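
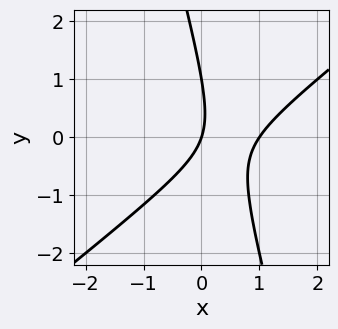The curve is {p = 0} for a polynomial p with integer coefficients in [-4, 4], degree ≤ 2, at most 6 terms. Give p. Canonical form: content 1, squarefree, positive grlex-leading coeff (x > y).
3*x^2 - 3*x*y - y^2 - 3*x + y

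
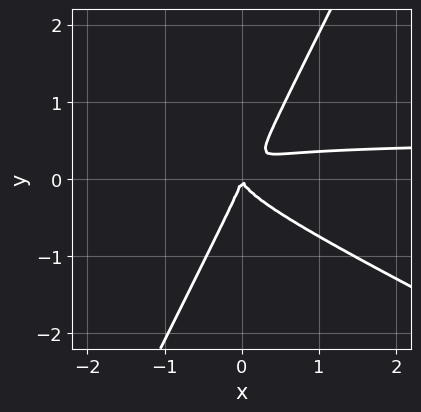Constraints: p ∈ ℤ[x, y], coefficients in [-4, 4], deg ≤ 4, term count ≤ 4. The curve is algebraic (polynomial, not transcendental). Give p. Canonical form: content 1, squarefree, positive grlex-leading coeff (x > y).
2*x^2*y + 3*x*y^2 - 2*y^3 - x^2

Degree: the shape is more complex than any degree-2 curve, so deg p = 3.
Against the integer gridlines: one x-axis crossing is at x = 0; it crosses the y-axis at the gridline y = 0.
Solving for integer coefficients yields p as stated.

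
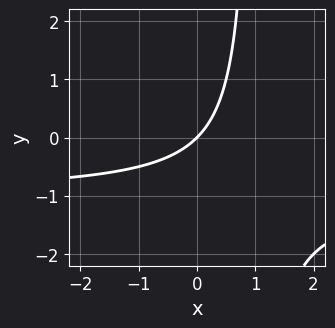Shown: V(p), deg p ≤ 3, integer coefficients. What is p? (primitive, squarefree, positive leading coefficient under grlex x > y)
x*y + x - y

First, the degree is 2 — the shape is more complex than any degree-1 curve.
Then, from the axis intercepts and sections: one x-axis crossing is at x = 0; it crosses the y-axis at the gridline y = 0.
Finally, solving for integer coefficients yields p as stated.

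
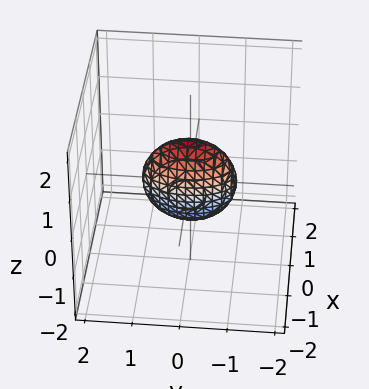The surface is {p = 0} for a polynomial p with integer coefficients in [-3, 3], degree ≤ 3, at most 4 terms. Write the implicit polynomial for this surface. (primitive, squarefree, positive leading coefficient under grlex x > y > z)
3*x^2 + y^2 + z^2 - 1

First, degree: bounded and convex; a quadric, so deg p = 2.
Next, symmetries: the z ↦ −z reflection is a symmetry, so z appears only in even powers; mirror symmetry x ↦ −x ⇒ only even powers of x; the y ↦ −y reflection is a symmetry, so y appears only in even powers.
Next, from the visible intercepts: the y-axis gridline crossings are at y ∈ {-1, 1}; among the integer gridlines, it crosses the z-axis at z ∈ {-1, 1}.
Finally, the integer polynomial consistent with all of this is the stated p.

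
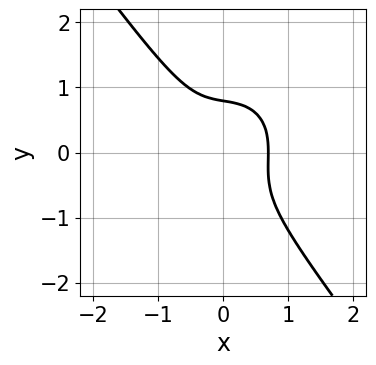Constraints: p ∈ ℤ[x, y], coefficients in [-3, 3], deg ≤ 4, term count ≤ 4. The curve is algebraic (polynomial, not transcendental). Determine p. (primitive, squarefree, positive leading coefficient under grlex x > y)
1. The degree is 3 — no degree-2 curve has this shape.
2. The integer polynomial consistent with all of this is the stated p.

3*x^3 + x*y^2 + 2*y^3 - 1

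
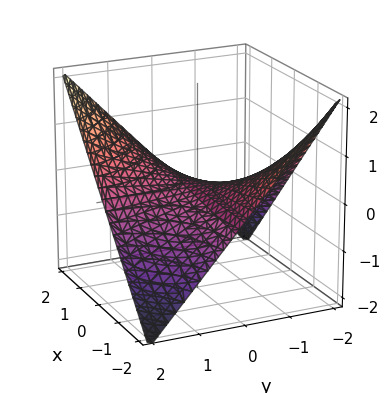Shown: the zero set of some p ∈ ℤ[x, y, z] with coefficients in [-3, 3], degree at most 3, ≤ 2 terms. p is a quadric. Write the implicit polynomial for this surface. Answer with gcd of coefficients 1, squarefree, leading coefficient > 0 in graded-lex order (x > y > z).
x*y - 2*z

(a) The degree is 2 — a saddle surface; a quadric.
(b) Observable constraints: one z-axis crossing is at z = 0; every point of the y-axis in the box is on the surface; every point of the x-axis in the box is on the surface.
(c) Putting this together gives p.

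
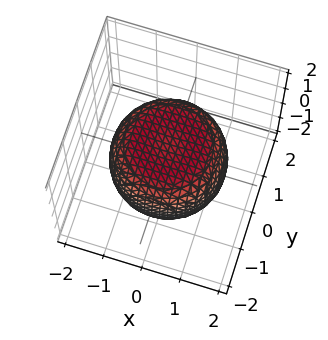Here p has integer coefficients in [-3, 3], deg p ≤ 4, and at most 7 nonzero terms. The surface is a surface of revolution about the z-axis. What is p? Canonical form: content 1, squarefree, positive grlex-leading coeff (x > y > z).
x^4 + 2*x^2*y^2 + y^4 - x^2 - y^2 + 2*z^2 - 2

1. The degree is 4 — no degree-3 surface has this shape.
2. Symmetries: rotational symmetry about the z-axis ⇒ p depends on x, y only through x² + y².
3. From the axis intercepts and sections: a circular section at z = 0 has radius between 1 and 2; the z-axis gridline crossings are at z ∈ {-1, 1}.
4. Solving for integer coefficients yields p as stated.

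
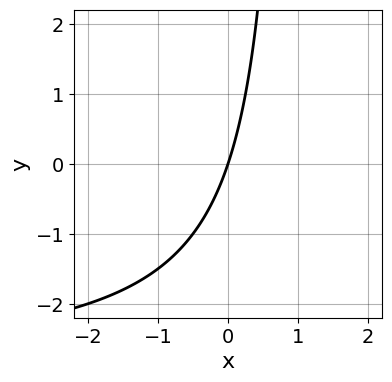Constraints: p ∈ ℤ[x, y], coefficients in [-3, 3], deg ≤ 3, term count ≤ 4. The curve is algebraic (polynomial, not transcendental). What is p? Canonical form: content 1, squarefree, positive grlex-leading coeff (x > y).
1. The degree is 2 — the shape is more complex than any degree-1 curve.
2. From the axis intercepts and sections: it crosses the x-axis at the gridline x = 0; one y-axis crossing is at y = 0.
3. Fitting integer coefficients to these (and the overall shape) gives p.

x*y + 3*x - y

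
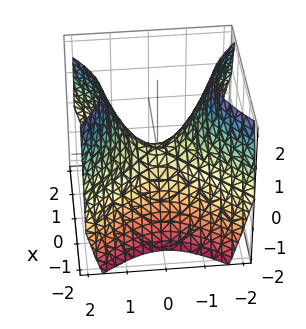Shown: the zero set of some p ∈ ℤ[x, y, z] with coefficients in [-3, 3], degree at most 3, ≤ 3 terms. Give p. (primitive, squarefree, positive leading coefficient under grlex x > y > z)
x^2 - y^2 + z

1. Degree: a hyperbolic paraboloid; a quadric, so deg p = 2.
2. Symmetries: mirror symmetry x ↦ −x ⇒ only even powers of x; mirror symmetry y ↦ −y ⇒ only even powers of y.
3. Observable constraints: it meets the y-axis at y = 0 (among the integer gridlines); one z-axis crossing is at z = 0.
4. Solving for integer coefficients yields p as stated.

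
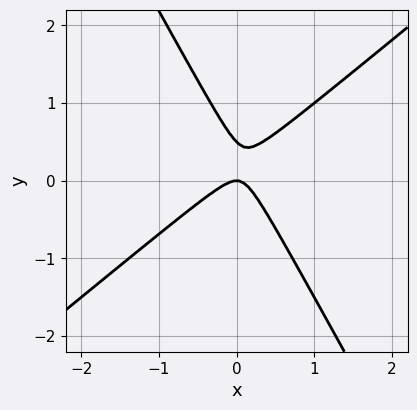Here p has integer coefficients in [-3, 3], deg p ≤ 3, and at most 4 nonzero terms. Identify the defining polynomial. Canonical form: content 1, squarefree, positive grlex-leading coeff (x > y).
(a) deg p = 2. The shape is more complex than any degree-1 curve.
(b) From the axis intercepts and sections: it crosses the x-axis at the gridline x = 0; one y-axis crossing is at y = 0.
(c) Fitting integer coefficients to these (and the overall shape) gives p.

3*x^2 - 2*x*y - 2*y^2 + y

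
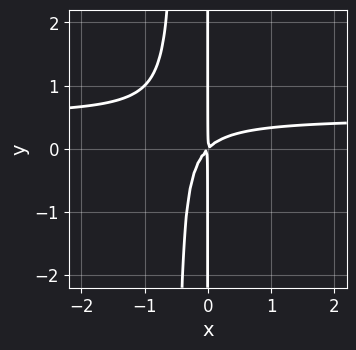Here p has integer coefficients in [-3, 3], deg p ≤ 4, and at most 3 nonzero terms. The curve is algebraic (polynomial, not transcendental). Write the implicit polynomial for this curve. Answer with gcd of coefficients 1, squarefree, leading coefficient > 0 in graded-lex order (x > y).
(a) deg p = 3. The shape is more complex than any degree-2 curve.
(b) Reading off the gridlines: the visible y-axis segment lies entirely on the curve.
(c) The integer polynomial consistent with all of this is the stated p.

2*x^2*y - x^2 + x*y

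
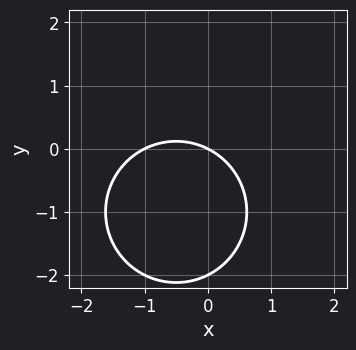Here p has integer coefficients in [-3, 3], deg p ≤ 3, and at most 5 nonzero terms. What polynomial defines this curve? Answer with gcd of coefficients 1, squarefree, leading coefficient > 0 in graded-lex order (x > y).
x^2 + y^2 + x + 2*y

Degree: a generic line meets the curve in up to 2 points, so deg p = 2.
From the visible intercepts: among the integer gridlines, it crosses the y-axis at y ∈ {-2, 0}; the x-axis gridline crossings are at x ∈ {-1, 0}.
Solving for integer coefficients yields p as stated.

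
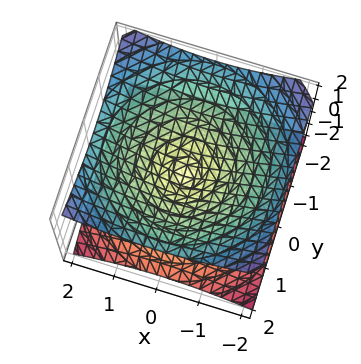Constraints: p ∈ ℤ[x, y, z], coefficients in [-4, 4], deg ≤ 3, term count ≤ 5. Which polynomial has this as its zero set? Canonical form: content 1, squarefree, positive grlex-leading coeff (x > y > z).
The degree is 2 — two nappes meeting at a single point; a quadric.
Symmetries: mirror symmetry z ↦ −z ⇒ only even powers of z; every cross-section ⟂ z is a circle, so x, y appear only via x² + y².
From the visible intercepts: it crosses the x-axis at the gridline x = 0; one y-axis crossing is at y = 0; it meets the z-axis at z = 0 (among the integer gridlines); a circular section at z = -1 has radius between 1 and 2.
These observations pin down the coefficients.

x^2 + y^2 - 2*z^2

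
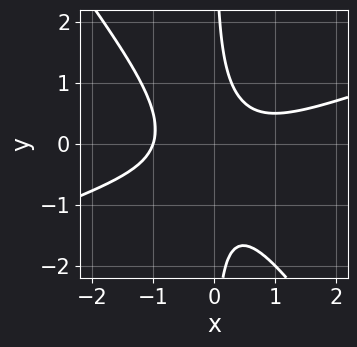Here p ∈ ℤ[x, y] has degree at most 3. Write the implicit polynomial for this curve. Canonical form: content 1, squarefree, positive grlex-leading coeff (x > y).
x^3 - 2*x^2*y - 2*x*y^2 - x*y + 1

1. The degree is 3 — no degree-2 curve has this shape.
2. Checking where it meets the axes: it crosses the x-axis at the gridline x = -1; the curve avoids every integer y-axis point in the box.
3. These observations pin down the coefficients.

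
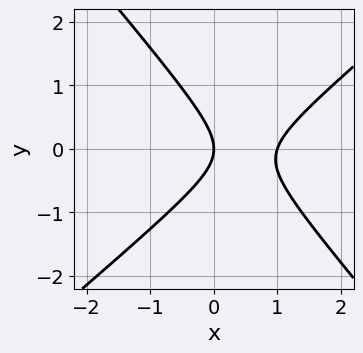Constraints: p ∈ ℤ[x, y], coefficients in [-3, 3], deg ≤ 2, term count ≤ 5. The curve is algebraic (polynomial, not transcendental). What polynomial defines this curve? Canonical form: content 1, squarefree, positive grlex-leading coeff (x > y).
3*x^2 - x*y - 3*y^2 - 3*x

1. The degree is 2 — no degree-1 curve has this shape.
2. Observable constraints: the x-axis gridline crossings are at x ∈ {0, 1}; it crosses the y-axis at the gridline y = 0.
3. Putting this together gives p.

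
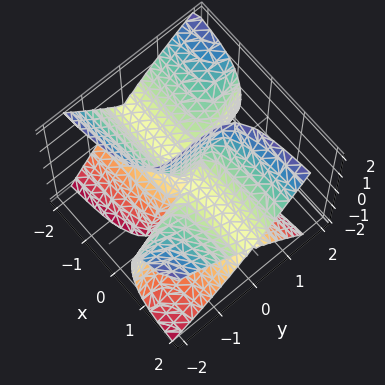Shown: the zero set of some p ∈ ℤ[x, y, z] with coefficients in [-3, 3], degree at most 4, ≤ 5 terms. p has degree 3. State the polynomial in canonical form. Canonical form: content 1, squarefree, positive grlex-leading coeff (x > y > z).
3*x*y^2 - 2*x*z^2 + y^3

1. The degree is 3 — the shape is more complex than any degree-2 surface.
2. Reading off the gridlines: every point of the x-axis in the box is on the surface; every point of the z-axis in the box is on the surface; it meets the y-axis at y = 0 (among the integer gridlines).
3. Assembling these constraints gives the stated polynomial.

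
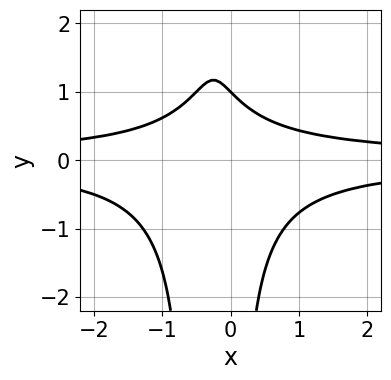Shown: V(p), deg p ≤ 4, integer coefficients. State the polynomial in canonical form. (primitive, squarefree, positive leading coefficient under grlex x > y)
2*x^2*y^2 + x*y^2 + y - 1

(a) deg p = 4. The shape is more complex than any degree-3 curve.
(b) Against the integer gridlines: no x-intercept at any integer in the box; one y-axis crossing is at y = 1.
(c) Assembling these constraints gives the stated polynomial.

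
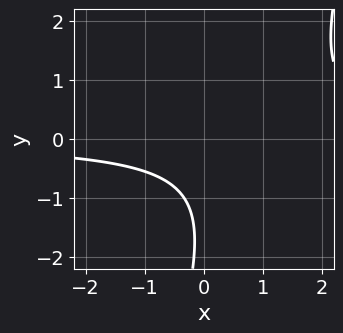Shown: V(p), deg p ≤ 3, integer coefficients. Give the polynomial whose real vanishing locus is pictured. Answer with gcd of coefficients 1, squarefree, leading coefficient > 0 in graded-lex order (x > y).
3*x*y - y^2 - 3*y - 3

(a) deg p = 2. A generic line meets the curve in up to 2 points.
(b) From the visible intercepts: no y-intercept at any integer in the box; the curve avoids every integer x-axis point in the box.
(c) Fitting integer coefficients to these (and the overall shape) gives p.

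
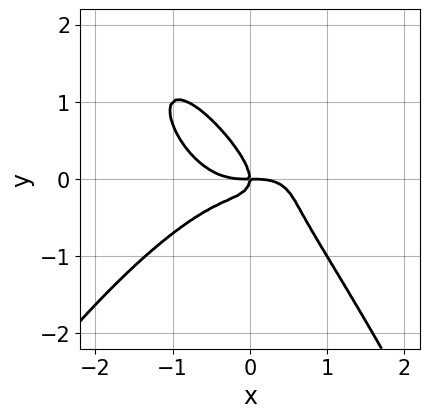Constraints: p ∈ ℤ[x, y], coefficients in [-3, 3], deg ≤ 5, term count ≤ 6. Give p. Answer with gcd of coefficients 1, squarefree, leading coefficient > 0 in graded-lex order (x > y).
The degree is 4 — the shape is more complex than any degree-3 curve.
From the visible intercepts: it meets the x-axis at x = 0 (among the integer gridlines); it crosses the y-axis at the gridline y = 0.
Fitting integer coefficients to these (and the overall shape) gives p.

x^4 + 2*x*y^2 + 2*y^3 + x*y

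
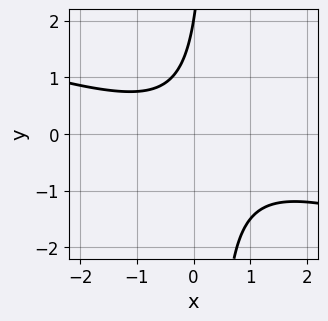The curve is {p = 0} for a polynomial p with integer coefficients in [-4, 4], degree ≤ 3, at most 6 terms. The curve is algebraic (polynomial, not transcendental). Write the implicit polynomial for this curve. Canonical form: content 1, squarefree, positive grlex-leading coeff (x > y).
(a) The degree is 2 — a generic line meets the curve in up to 2 points.
(b) From the visible intercepts: the curve avoids every integer x-axis point in the box; it crosses the y-axis at the gridline y = 2.
(c) Solving for integer coefficients yields p as stated.

x^2 + 3*x*y - y + 2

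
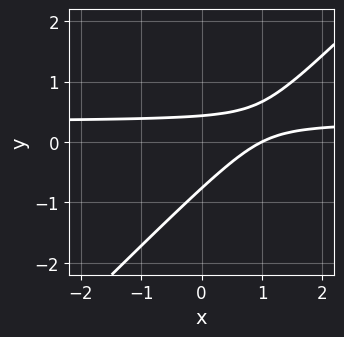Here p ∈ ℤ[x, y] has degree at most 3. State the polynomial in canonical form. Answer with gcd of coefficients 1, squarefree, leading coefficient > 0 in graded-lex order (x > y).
Degree: a generic line meets the curve in up to 2 points, so deg p = 2.
From the axis intercepts and sections: it crosses the x-axis at the gridline x = 1.
The integer polynomial consistent with all of this is the stated p.

3*x*y - 3*y^2 - x - y + 1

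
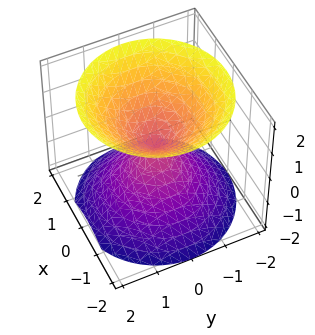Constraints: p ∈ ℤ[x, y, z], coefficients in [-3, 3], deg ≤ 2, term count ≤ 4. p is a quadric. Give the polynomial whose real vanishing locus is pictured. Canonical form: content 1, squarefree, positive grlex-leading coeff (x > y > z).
x^2 + y^2 - z^2

First, I count 2 distinct pieces.
Next, degree: a double cone through the origin; a quadric, so deg p = 2.
Then, symmetries: the surface is invariant under rotation about z: p = q(x² + y², z); mirror symmetry z ↦ −z ⇒ only even powers of z.
Then, from the visible intercepts: a circular section at z = -1 has radius exactly 1; it crosses the y-axis at the gridline y = 0.
Finally, solving for integer coefficients yields p as stated.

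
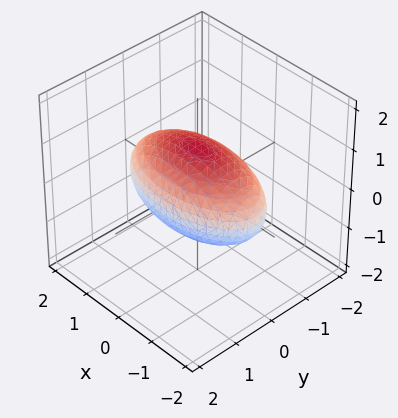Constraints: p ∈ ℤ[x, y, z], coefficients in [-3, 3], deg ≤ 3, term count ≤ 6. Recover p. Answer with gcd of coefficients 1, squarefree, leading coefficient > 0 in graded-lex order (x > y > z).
x^2 + 3*y^2 + 3*z^2 - 3

1. deg p = 2.
2. Symmetries: the x ↦ −x reflection is a symmetry, so x appears only in even powers; the z ↦ −z reflection is a symmetry, so z appears only in even powers; mirror symmetry y ↦ −y ⇒ only even powers of y.
3. From the visible intercepts: among the integer gridlines, it crosses the y-axis at y ∈ {-1, 1}; the z-axis gridline crossings are at z ∈ {-1, 1}.
4. Matching integer coefficients to the picture gives p.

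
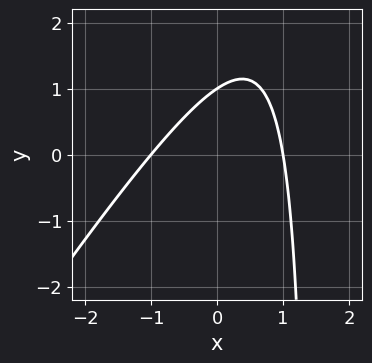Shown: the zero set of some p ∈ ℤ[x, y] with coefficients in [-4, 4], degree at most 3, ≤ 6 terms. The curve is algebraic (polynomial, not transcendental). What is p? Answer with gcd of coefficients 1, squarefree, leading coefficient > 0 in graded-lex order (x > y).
First, deg p = 2.
Next, checking where it meets the axes: the x-axis gridline crossings are at x ∈ {-1, 1}; it meets the y-axis at y = 1 (among the integer gridlines).
Finally, matching integer coefficients to the picture gives p.

3*x^2 - 2*x*y + 3*y - 3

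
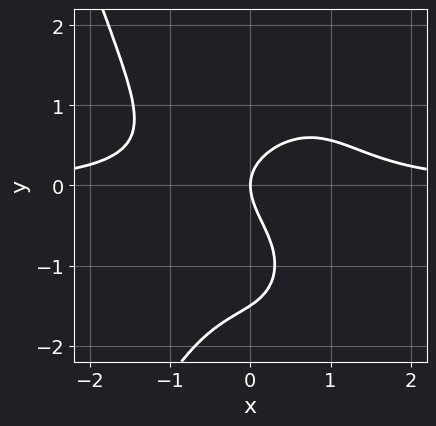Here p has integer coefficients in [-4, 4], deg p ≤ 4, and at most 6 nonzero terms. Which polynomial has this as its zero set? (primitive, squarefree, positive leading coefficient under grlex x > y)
First, degree: the shape is more complex than any degree-3 curve, so deg p = 4.
Next, from the axis intercepts and sections: it meets the y-axis at y = 0 (among the integer gridlines); it meets the x-axis at x = 0 (among the integer gridlines).
Finally, fitting integer coefficients to these (and the overall shape) gives p.

3*x^3*y + 2*y^3 + 3*y^2 - 3*x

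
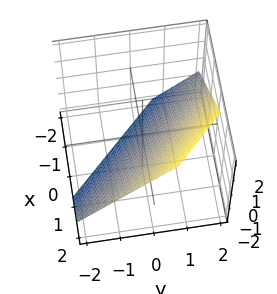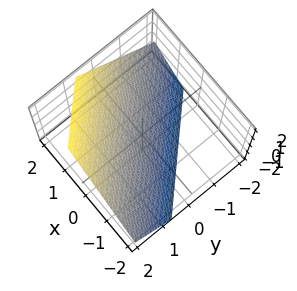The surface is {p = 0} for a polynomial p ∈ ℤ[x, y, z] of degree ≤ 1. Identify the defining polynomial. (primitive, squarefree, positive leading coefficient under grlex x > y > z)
3*x + 3*y - 3*z - 2

(a) deg p = 1.
(b) Matching integer coefficients to the picture gives p.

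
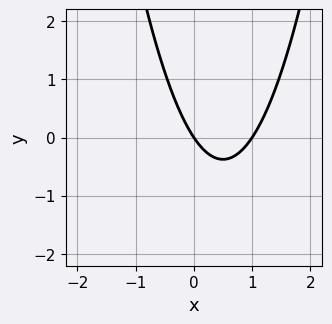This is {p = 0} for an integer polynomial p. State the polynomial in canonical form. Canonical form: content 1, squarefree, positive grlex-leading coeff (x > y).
3*x^2 - 3*x - 2*y

1. Degree: no degree-1 curve has this shape, so deg p = 2.
2. Against the integer gridlines: the x-axis gridline crossings are at x ∈ {0, 1}; it crosses the y-axis at the gridline y = 0.
3. These observations pin down the coefficients.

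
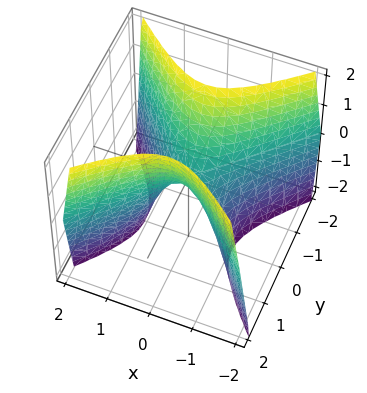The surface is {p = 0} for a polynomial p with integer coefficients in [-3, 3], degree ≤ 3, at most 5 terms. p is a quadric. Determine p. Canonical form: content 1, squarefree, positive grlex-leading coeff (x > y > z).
The degree is 2 — a hyperbolic paraboloid; a quadric.
Symmetries: mirror symmetry x ↦ −x ⇒ only even powers of x; mirror symmetry y ↦ −y ⇒ only even powers of y.
From the visible intercepts: it meets the z-axis at z = 0 (among the integer gridlines); it meets the x-axis at x = 0 (among the integer gridlines); one y-axis crossing is at y = 0.
Assembling these constraints gives the stated polynomial.

2*x^2 - 2*y^2 + z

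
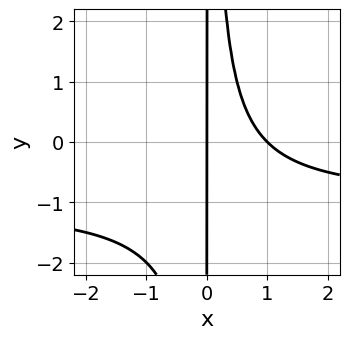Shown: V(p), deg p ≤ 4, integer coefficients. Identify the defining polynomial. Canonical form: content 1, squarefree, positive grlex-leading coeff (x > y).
x^2*y + x^2 - x

The degree is 3 — no degree-2 curve has this shape.
Observable constraints: the x-axis gridline crossings are at x ∈ {0, 1}; every point of the y-axis in the box is on the curve.
Together with the visible shape, these determine p as stated.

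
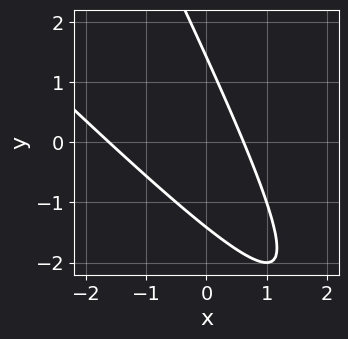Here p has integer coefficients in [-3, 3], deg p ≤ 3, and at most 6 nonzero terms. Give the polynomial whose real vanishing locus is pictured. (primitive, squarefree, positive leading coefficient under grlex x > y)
(a) deg p = 2. A generic line meets the curve in up to 2 points.
(b) The integer polynomial consistent with all of this is the stated p.

2*x^2 + 3*x*y + y^2 + 2*x - 2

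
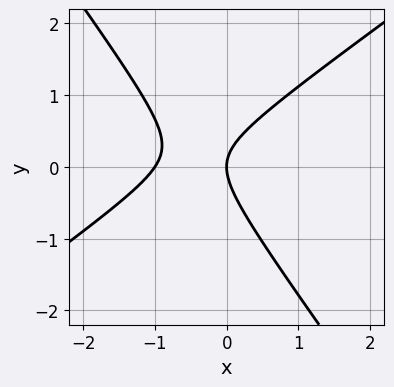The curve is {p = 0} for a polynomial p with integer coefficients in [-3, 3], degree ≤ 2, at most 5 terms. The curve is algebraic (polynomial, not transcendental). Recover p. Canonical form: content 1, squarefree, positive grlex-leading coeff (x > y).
deg p = 2. No degree-1 curve has this shape.
Against the integer gridlines: among the integer gridlines, it crosses the x-axis at x ∈ {-1, 0}; it crosses the y-axis at the gridline y = 0.
Together with the visible shape, these determine p as stated.

3*x^2 - 2*x*y - 3*y^2 + 3*x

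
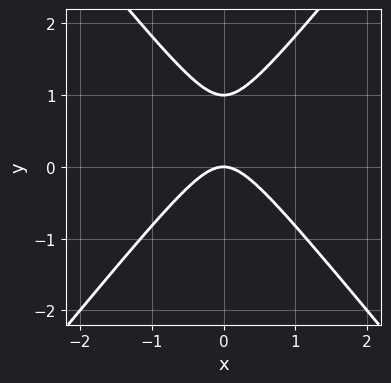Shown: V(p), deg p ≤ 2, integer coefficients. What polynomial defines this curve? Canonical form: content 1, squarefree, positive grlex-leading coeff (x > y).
(a) Degree: no degree-1 curve has this shape, so deg p = 2.
(b) Symmetries: mirror symmetry x ↦ −x ⇒ only even powers of x.
(c) Observable constraints: it crosses the x-axis at the gridline x = 0; among the integer gridlines, it crosses the y-axis at y ∈ {0, 1}.
(d) Matching integer coefficients to the picture gives p.

3*x^2 - 2*y^2 + 2*y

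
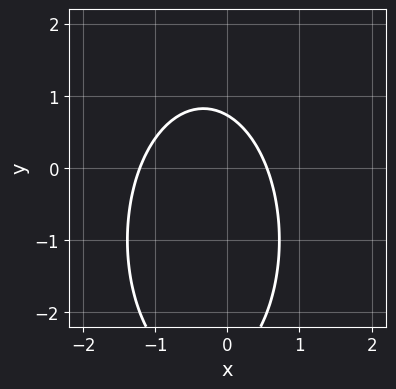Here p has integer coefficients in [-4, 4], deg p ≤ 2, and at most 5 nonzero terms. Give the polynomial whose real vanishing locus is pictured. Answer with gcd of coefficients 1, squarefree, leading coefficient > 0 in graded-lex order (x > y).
3*x^2 + y^2 + 2*x + 2*y - 2

The degree is 2 — no degree-1 curve has this shape.
The integer polynomial consistent with all of this is the stated p.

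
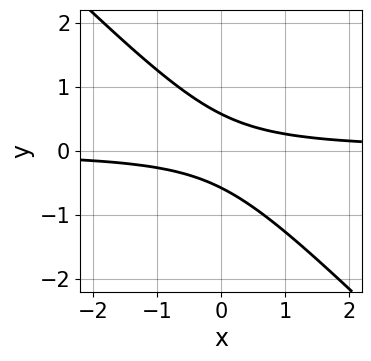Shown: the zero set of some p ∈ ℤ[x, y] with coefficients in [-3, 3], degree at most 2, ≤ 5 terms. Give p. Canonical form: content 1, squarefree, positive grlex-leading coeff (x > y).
(a) The degree is 2 — a generic line meets the curve in up to 2 points.
(b) Checking where it meets the axes: no x-intercept at any integer in the box.
(c) Together with the visible shape, these determine p as stated.

3*x*y + 3*y^2 - 1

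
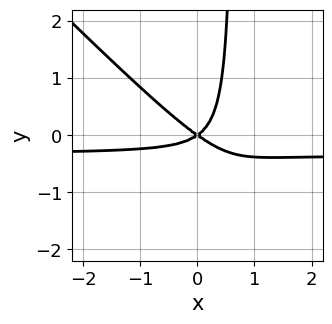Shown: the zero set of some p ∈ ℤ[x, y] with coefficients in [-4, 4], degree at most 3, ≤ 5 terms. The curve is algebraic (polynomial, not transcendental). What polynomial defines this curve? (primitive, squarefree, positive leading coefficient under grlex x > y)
3*x^2*y + 3*x*y^2 + x^2 - 2*y^2

Degree: the shape is more complex than any degree-2 curve, so deg p = 3.
From the visible intercepts: it meets the x-axis at x = 0 (among the integer gridlines); it meets the y-axis at y = 0 (among the integer gridlines).
Putting this together gives p.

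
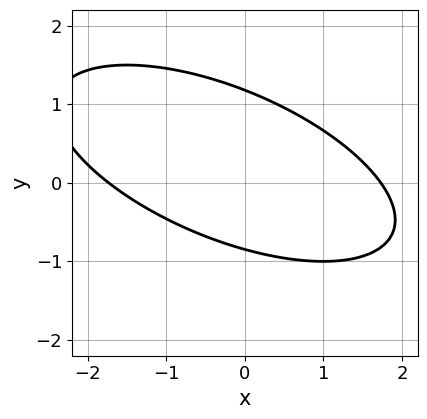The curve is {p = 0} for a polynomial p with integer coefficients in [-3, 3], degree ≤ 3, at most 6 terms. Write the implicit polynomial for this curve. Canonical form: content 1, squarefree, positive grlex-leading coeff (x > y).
The degree is 2 — no degree-1 curve has this shape.
The integer polynomial consistent with all of this is the stated p.

x^2 + 2*x*y + 3*y^2 - y - 3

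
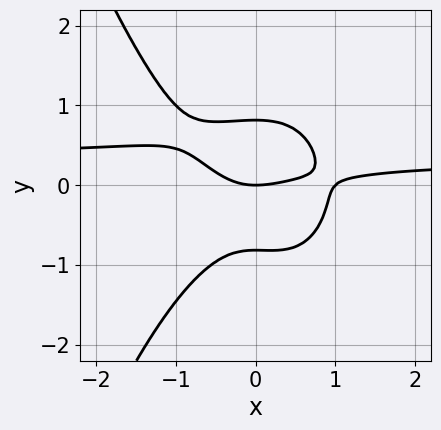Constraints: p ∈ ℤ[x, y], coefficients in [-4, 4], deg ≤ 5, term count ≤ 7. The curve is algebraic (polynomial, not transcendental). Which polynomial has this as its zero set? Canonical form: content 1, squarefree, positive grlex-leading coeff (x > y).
First, degree: no degree-3 curve has this shape, so deg p = 4.
Next, observable constraints: one y-axis crossing is at y = 0; the x-axis gridline crossings are at x ∈ {0, 1}.
Finally, these observations pin down the coefficients.

3*x^3*y - x^3 + 3*y^3 + x^2 - 2*y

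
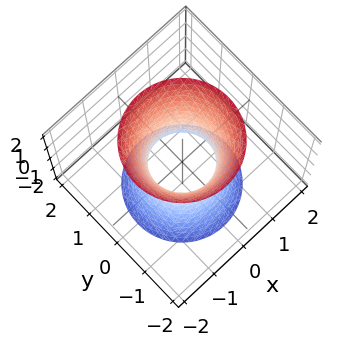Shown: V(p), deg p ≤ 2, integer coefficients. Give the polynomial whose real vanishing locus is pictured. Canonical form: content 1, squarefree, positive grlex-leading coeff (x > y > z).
First, deg p = 2. An hourglass — one-sheet hyperboloid; a quadric.
Next, symmetries: the z ↦ −z reflection is a symmetry, so z appears only in even powers; every cross-section ⟂ z is a circle, so x, y appear only via x² + y².
Next, from the visible intercepts: a circular section at z = -2 has radius between 1 and 2; the surface avoids every integer z-axis point in the box.
Finally, these observations pin down the coefficients.

3*x^2 + 3*y^2 - z^2 - 2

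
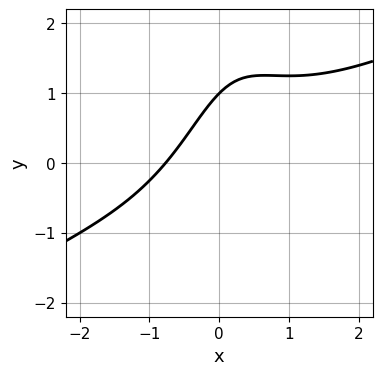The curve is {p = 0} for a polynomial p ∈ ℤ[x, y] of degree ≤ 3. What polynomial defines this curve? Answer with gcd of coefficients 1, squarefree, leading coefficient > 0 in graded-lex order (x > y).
x^3 - 2*x^2*y + 2*x - 2*y + 2

deg p = 3.
Against the integer gridlines: it meets the y-axis at y = 1 (among the integer gridlines).
Together with the visible shape, these determine p as stated.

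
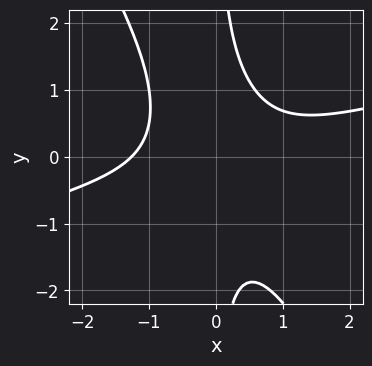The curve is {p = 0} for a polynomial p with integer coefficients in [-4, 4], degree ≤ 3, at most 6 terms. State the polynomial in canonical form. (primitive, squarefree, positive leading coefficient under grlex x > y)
x^3 - 3*x^2*y - 2*x*y^2 + 2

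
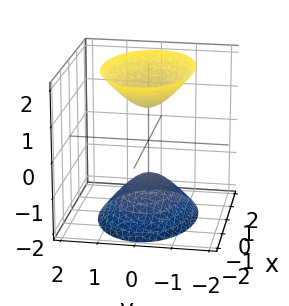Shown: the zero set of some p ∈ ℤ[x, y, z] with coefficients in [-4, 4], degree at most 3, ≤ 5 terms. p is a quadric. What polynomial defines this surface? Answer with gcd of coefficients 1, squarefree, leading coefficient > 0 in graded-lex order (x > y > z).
1. There are 2 components. They look like related sheets of one shape, so recover p as a whole.
2. Degree: two separate bowl-shaped sheets opening away from each other; a quadric, so deg p = 2.
3. Symmetries: mirror symmetry z ↦ −z ⇒ only even powers of z; mirror symmetry x ↦ −x ⇒ only even powers of x; the y ↦ −y reflection is a symmetry, so y appears only in even powers.
4. Observable constraints: the z-axis gridline crossings are at z ∈ {-1, 1}; it misses every integer gridline on the y-axis; it misses every integer gridline on the x-axis.
5. Solving for integer coefficients yields p as stated.

x^2 + 2*y^2 - z^2 + 1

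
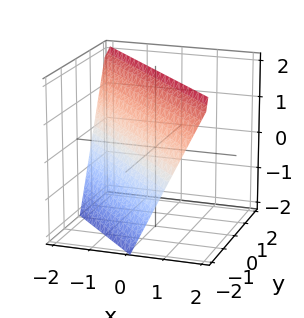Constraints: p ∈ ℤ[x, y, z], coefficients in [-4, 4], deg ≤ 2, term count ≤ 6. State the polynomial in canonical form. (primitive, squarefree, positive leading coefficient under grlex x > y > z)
2*x + 2*y - z + 2

Degree: every cross-section is a straight line — this is a plane, so deg p = 1.
Against the integer gridlines: it crosses the z-axis at the gridline z = 2; it crosses the y-axis at the gridline y = -1.
Matching integer coefficients to the picture gives p. Check: (-1, 0, 0) on the x-axis lies on the surface, and p(-1, 0, 0) = 0. ✓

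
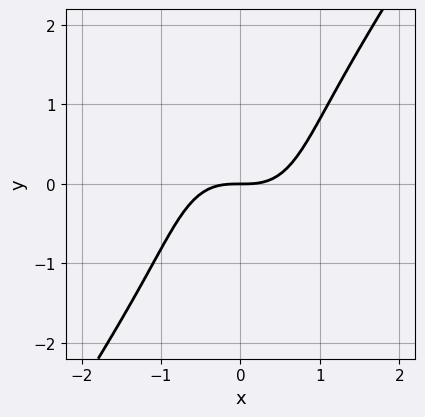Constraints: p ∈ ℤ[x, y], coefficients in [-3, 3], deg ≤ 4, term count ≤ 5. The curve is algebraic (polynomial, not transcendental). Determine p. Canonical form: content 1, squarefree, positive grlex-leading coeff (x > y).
(a) The degree is 3 — the shape is more complex than any degree-2 curve.
(b) Observable constraints: one y-axis crossing is at y = 0; it crosses the x-axis at the gridline x = 0.
(c) Solving for integer coefficients yields p as stated.

3*x^3 - y^3 - 3*y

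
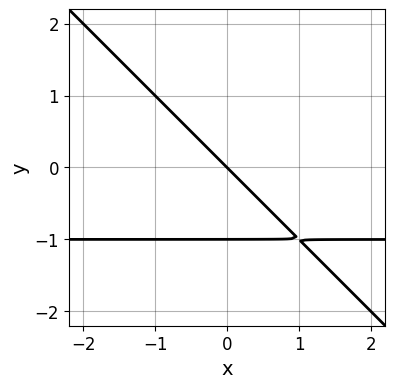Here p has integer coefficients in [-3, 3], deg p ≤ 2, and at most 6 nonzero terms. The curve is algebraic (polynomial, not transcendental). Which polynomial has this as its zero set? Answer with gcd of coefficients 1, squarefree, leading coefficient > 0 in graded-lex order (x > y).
x*y + y^2 + x + y

deg p = 2. The shape is more complex than any degree-1 curve.
Against the integer gridlines: it crosses the x-axis at the gridline x = 0; among the integer gridlines, it crosses the y-axis at y ∈ {-1, 0}.
Putting this together gives p.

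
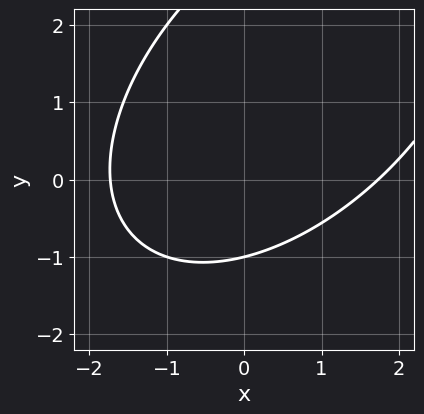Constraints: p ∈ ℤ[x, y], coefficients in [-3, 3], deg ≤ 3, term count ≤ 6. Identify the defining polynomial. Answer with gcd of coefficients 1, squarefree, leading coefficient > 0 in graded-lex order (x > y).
x^2 - x*y + y^2 - 2*y - 3

First, the degree is 2 — no degree-1 curve has this shape.
Then, checking where it meets the axes: one y-axis crossing is at y = -1.
Finally, assembling these constraints gives the stated polynomial.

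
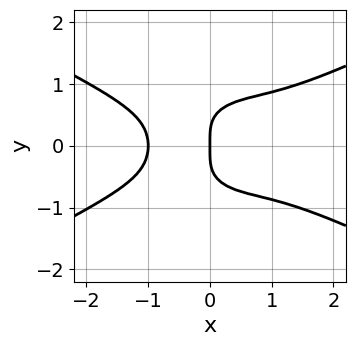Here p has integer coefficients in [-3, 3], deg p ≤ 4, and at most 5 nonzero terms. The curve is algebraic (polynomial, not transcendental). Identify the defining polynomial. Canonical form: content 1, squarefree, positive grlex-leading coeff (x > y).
x^4 - 3*x^2*y^2 - 3*y^4 + x^2 + 2*x

1. deg p = 4.
2. Symmetries: the y ↦ −y reflection is a symmetry, so y appears only in even powers.
3. Reading off the gridlines: the x-axis gridline crossings are at x ∈ {-1, 0}; it crosses the y-axis at the gridline y = 0.
4. The integer polynomial consistent with all of this is the stated p.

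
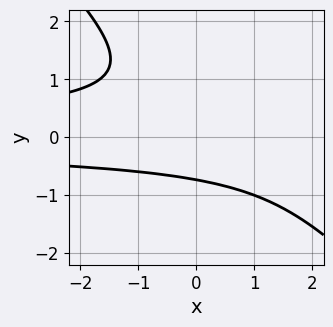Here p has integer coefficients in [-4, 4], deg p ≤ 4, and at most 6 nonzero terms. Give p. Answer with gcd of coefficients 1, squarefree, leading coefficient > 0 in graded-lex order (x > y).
First, degree: a generic line meets the curve in up to 3 points, so deg p = 3.
Next, from the visible intercepts: no x-intercept at any integer in the box.
Finally, together with the visible shape, these determine p as stated.

3*x*y^2 + 3*y^3 - 2*y^2 + y + 3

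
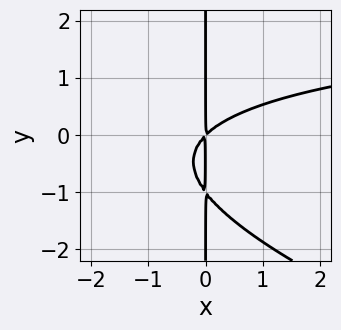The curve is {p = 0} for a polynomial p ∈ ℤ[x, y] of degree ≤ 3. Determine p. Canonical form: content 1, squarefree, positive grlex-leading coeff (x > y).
x^2*y + 3*x*y^2 - 3*x^2 + 3*x*y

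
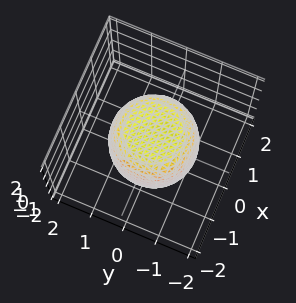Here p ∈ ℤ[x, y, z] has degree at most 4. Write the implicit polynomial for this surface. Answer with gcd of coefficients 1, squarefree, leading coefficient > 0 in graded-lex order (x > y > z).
(a) The degree is 4 — a generic line meets the surface in up to 4 points.
(b) By symmetry, the z-axis is an axis of rotation, so x and y enter only as x² + y².
(c) From the axis intercepts and sections: a circular section at z = 1 has radius exactly 1.
(d) Assembling these constraints gives the stated polynomial.

2*x^4 + 4*x^2*y^2 + 2*y^4 - x^2 - y^2 + 2*z^2 - 3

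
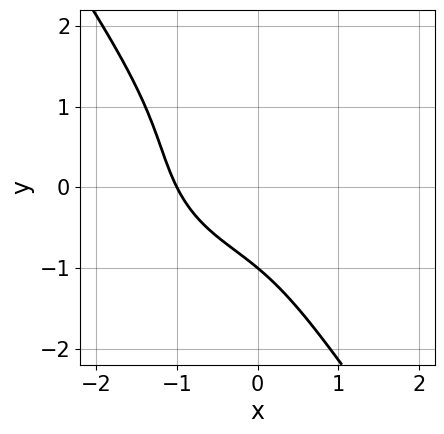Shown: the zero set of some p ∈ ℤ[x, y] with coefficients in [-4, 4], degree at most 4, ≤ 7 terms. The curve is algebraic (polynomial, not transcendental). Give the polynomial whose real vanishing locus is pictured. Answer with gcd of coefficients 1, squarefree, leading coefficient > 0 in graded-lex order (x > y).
1. The degree is 3 — a generic line meets the curve in up to 3 points.
2. Against the integer gridlines: it meets the x-axis at x = -1 (among the integer gridlines); one y-axis crossing is at y = -1.
3. Putting this together gives p.

2*x^3 + 2*x*y^2 + 2*y^3 - 3*x*y + 2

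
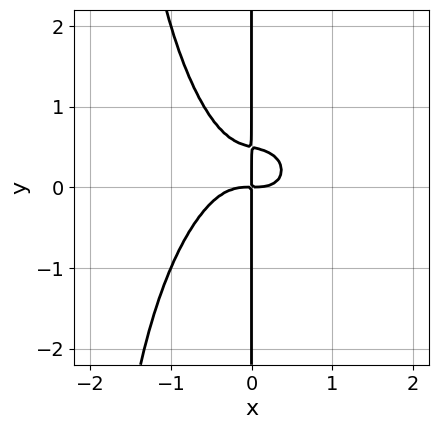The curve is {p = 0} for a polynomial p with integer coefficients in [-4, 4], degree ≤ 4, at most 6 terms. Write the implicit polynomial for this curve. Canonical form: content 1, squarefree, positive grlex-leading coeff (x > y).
2*x^4 + x^2*y^2 + 2*x*y^2 - x*y

deg p = 4.
From the axis intercepts and sections: the visible y-axis segment lies entirely on the curve.
Matching integer coefficients to the picture gives p.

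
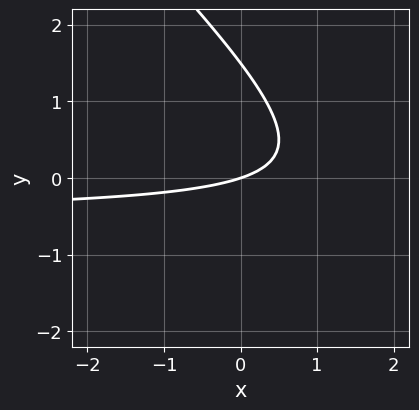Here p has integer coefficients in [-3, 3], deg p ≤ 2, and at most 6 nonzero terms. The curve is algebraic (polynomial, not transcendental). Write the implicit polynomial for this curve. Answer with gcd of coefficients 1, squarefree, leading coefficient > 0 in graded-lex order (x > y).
2*x*y + 2*y^2 + x - 3*y

First, deg p = 2. No degree-1 curve has this shape.
Then, from the axis intercepts and sections: one y-axis crossing is at y = 0; it meets the x-axis at x = 0 (among the integer gridlines).
Finally, solving for integer coefficients yields p as stated.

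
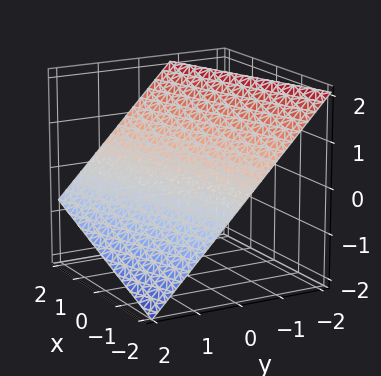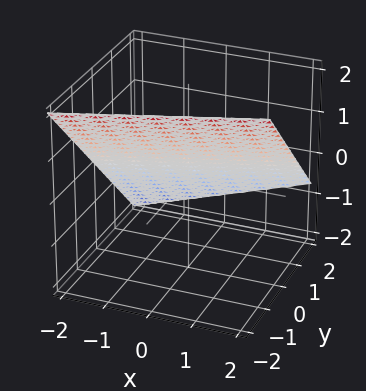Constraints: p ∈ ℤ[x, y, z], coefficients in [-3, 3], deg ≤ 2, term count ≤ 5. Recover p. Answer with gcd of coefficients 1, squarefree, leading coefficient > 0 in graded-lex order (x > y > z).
x - 3*y - 3*z + 2

1. The degree is 1 — every cross-section is a straight line — this is a plane.
2. Reading off the gridlines: it meets the x-axis at x = -2 (among the integer gridlines).
3. The integer polynomial consistent with all of this is the stated p.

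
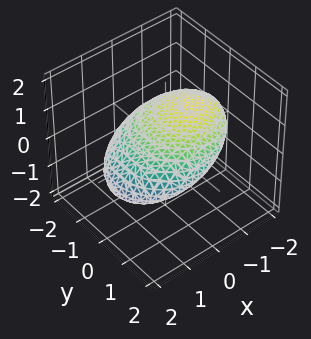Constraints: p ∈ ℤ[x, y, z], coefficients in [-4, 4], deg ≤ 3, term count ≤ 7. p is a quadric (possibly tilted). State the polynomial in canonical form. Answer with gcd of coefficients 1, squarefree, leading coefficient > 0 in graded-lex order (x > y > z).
(a) Degree: a generic line meets the surface in up to 2 points, so deg p = 2.
(b) Putting this together gives p.

x^2 + 2*x*z + y^2 + 3*z^2 - 2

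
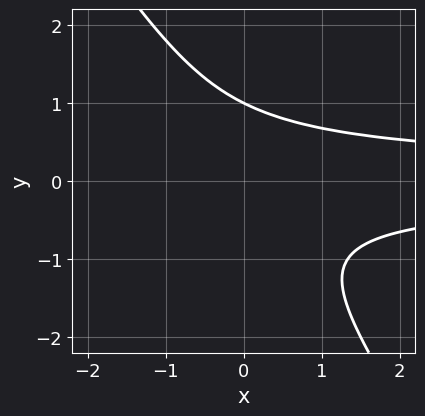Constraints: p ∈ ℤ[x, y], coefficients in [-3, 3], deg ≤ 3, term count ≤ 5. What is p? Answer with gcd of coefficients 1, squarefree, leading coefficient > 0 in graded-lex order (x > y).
3*x*y^2 + 2*y^3 - 2

(a) deg p = 3. No degree-2 curve has this shape.
(b) Against the integer gridlines: one y-axis crossing is at y = 1; it misses every integer gridline on the x-axis.
(c) The integer polynomial consistent with all of this is the stated p.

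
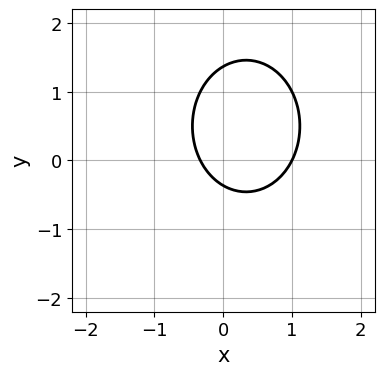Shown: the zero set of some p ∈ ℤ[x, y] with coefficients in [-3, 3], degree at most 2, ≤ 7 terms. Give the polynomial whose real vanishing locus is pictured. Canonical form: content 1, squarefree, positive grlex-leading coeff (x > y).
First, the degree is 2 — the shape is more complex than any degree-1 curve.
Then, from the visible intercepts: it meets the x-axis at x = 1 (among the integer gridlines).
Finally, assembling these constraints gives the stated polynomial.

3*x^2 + 2*y^2 - 2*x - 2*y - 1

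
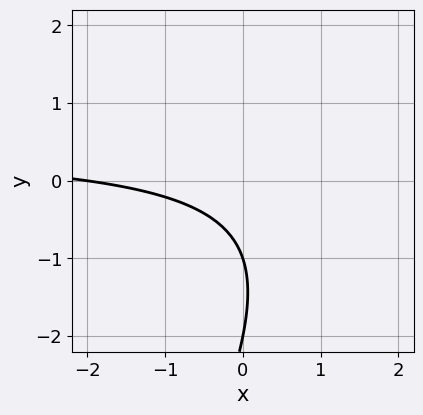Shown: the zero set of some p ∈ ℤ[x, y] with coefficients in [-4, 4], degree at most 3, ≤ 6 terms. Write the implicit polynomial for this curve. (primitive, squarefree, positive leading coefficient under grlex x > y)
2*x*y - y^2 - x - 3*y - 2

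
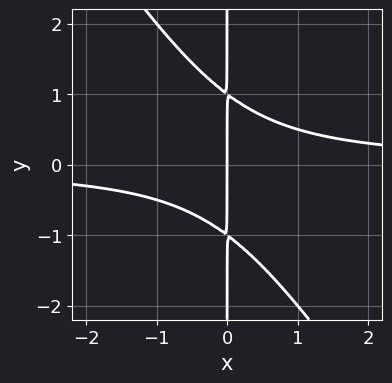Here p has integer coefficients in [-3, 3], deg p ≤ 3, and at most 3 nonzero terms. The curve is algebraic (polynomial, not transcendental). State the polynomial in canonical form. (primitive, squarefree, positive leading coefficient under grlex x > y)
1. The degree is 3 — no degree-2 curve has this shape.
2. Observable constraints: it meets the x-axis at x = 0 (among the integer gridlines); the visible y-axis segment lies entirely on the curve.
3. Assembling these constraints gives the stated polynomial.

3*x^2*y + 2*x*y^2 - 2*x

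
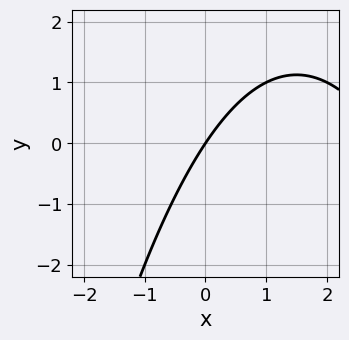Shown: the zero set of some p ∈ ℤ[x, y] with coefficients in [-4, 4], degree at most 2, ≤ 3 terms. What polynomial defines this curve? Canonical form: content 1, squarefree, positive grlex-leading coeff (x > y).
x^2 - 3*x + 2*y

First, deg p = 2. The shape is more complex than any degree-1 curve.
Then, checking where it meets the axes: it crosses the x-axis at the gridline x = 0; one y-axis crossing is at y = 0.
Finally, these observations pin down the coefficients.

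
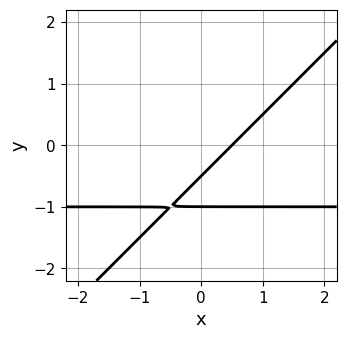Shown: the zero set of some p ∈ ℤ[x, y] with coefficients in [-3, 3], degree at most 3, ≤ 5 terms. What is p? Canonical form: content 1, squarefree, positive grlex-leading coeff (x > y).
2*x*y - 2*y^2 + 2*x - 3*y - 1

First, the degree is 2 — a generic line meets the curve in up to 2 points.
Then, checking where it meets the axes: it crosses the y-axis at the gridline y = -1.
Finally, putting this together gives p.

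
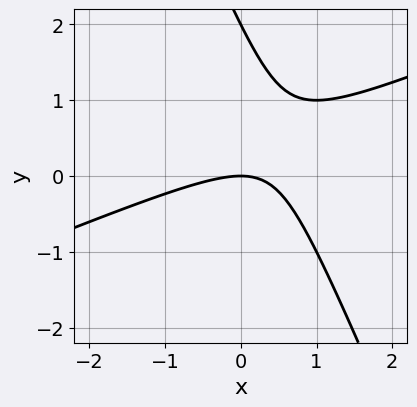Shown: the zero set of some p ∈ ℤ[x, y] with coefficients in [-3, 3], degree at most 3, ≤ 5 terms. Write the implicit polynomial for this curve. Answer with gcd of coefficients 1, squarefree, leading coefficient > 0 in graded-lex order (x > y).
1. Degree: no degree-1 curve has this shape, so deg p = 2.
2. Observable constraints: the y-axis gridline crossings are at y ∈ {0, 2}; one x-axis crossing is at x = 0.
3. These observations pin down the coefficients.

x^2 - 2*x*y - y^2 + 2*y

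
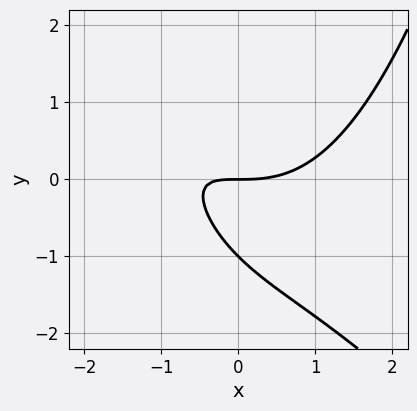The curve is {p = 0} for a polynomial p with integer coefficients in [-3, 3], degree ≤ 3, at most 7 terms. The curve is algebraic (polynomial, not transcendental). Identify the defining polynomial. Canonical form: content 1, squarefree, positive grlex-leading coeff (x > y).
(a) deg p = 3. No degree-2 curve has this shape.
(b) Reading off the gridlines: among the integer gridlines, it crosses the y-axis at y ∈ {-1, 0}; it crosses the x-axis at the gridline x = 0.
(c) Together with the visible shape, these determine p as stated.

x^3 + x^2*y - 2*x*y - 2*y^2 - 2*y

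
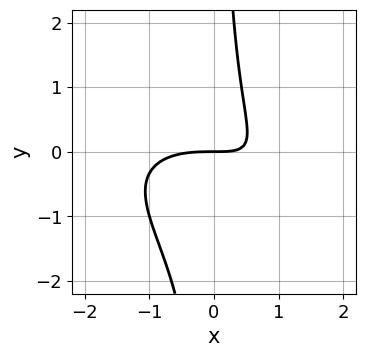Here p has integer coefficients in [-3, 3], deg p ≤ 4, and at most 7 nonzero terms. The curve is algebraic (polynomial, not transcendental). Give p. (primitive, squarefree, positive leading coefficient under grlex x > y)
x^3 + 2*x^2*y + 3*x*y^2 + 3*x*y - 3*y

Degree: a generic line meets the curve in up to 3 points, so deg p = 3.
Observable constraints: it crosses the y-axis at the gridline y = 0; it crosses the x-axis at the gridline x = 0.
Putting this together gives p.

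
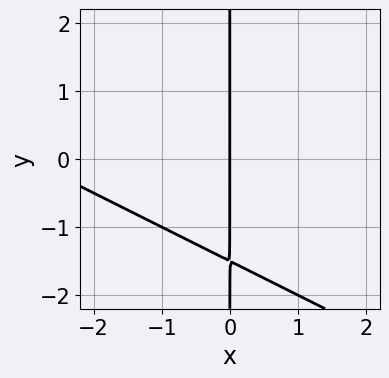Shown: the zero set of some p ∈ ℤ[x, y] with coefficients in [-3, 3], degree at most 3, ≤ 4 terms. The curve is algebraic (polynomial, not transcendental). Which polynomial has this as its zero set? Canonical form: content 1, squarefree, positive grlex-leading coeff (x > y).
x^2 + 2*x*y + 3*x

First, the degree is 2 — no degree-1 curve has this shape.
Then, against the integer gridlines: every point of the y-axis in the box is on the curve; one x-axis crossing is at x = 0.
Finally, assembling these constraints gives the stated polynomial.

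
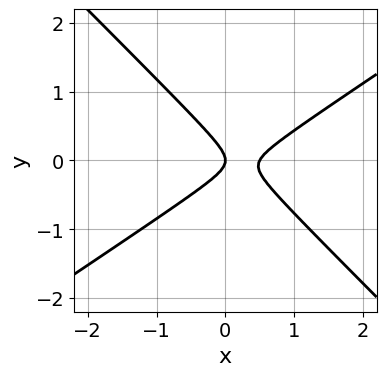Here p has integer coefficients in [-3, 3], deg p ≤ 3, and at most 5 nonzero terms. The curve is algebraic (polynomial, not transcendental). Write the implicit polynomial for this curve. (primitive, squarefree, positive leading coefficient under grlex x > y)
2*x^2 - x*y - 3*y^2 - x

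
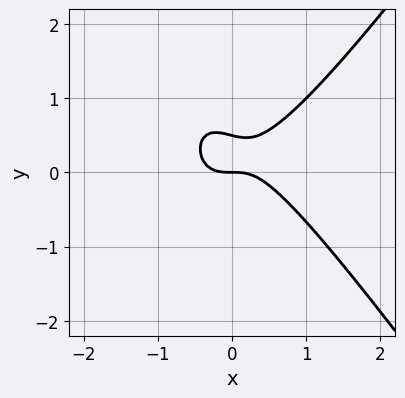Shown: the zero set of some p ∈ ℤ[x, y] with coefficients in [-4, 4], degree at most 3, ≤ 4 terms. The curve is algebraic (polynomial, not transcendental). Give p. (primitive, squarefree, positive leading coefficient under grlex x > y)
(a) Degree: a generic line meets the curve in up to 3 points, so deg p = 3.
(b) From the axis intercepts and sections: it crosses the x-axis at the gridline x = 0; one y-axis crossing is at y = 0.
(c) The integer polynomial consistent with all of this is the stated p.

2*x^3 - x*y^2 - 2*y^2 + y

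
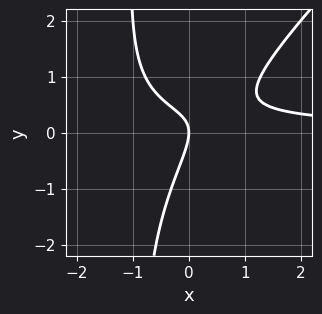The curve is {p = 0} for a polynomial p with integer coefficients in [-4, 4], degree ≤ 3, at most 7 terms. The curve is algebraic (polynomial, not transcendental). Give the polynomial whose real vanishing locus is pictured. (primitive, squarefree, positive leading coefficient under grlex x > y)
(a) deg p = 3. No degree-2 curve has this shape.
(b) Observable constraints: it meets the y-axis at y = 0 (among the integer gridlines); it crosses the x-axis at the gridline x = 0.
(c) These observations pin down the coefficients.

2*x^2*y - 2*x*y^2 + 3*x*y - 2*y^2 - 2*x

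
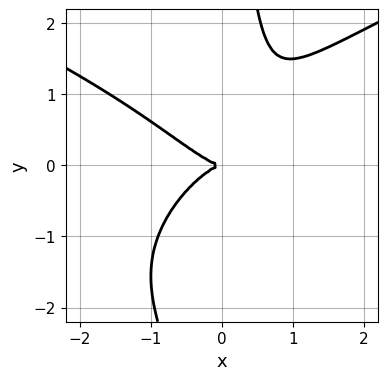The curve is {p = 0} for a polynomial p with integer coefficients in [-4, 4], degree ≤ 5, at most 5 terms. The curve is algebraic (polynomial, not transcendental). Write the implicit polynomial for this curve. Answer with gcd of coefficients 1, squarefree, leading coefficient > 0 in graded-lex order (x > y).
2*x*y^3 - 3*x^3 - x^2*y + 2*x*y^2 - 3*y^2

deg p = 4. The shape is more complex than any degree-3 curve.
From the visible intercepts: it crosses the x-axis at the gridline x = 0; it crosses the y-axis at the gridline y = 0.
Solving for integer coefficients yields p as stated.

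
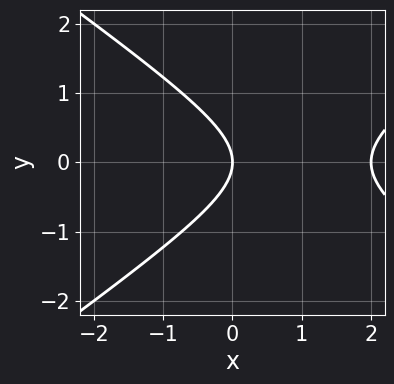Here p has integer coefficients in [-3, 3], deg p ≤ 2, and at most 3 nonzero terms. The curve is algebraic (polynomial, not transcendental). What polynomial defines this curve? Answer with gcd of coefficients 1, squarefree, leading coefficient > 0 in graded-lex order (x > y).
1. deg p = 2. A generic line meets the curve in up to 2 points.
2. Symmetries: it's symmetric under y → −y, forcing even powers of y.
3. Checking where it meets the axes: it crosses the y-axis at the gridline y = 0; the x-axis gridline crossings are at x ∈ {0, 2}.
4. Assembling these constraints gives the stated polynomial.

x^2 - 2*y^2 - 2*x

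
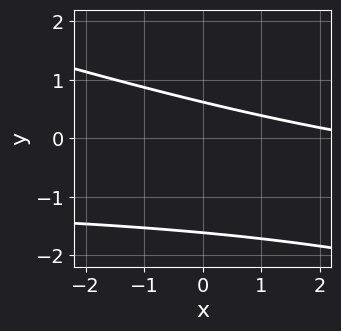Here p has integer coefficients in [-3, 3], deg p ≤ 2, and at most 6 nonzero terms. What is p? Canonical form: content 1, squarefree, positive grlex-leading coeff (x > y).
x*y + 3*y^2 + x + 3*y - 3

(a) deg p = 2.
(b) Checking where it meets the axes: it misses every integer gridline on the x-axis.
(c) Solving for integer coefficients yields p as stated.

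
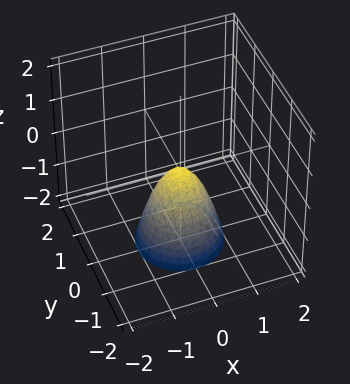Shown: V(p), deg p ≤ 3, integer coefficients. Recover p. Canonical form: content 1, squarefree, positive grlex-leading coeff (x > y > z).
2*x^2 + 2*y^2 + z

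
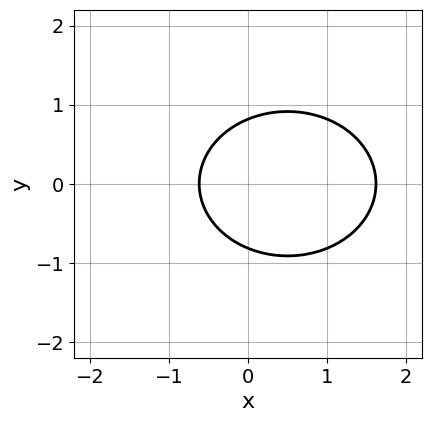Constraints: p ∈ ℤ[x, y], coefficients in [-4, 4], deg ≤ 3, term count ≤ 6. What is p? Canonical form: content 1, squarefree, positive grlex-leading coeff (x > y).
(a) Degree: the shape is more complex than any degree-1 curve, so deg p = 2.
(b) Symmetries: it's symmetric under y → −y, forcing even powers of y.
(c) Together with the visible shape, these determine p as stated.

2*x^2 + 3*y^2 - 2*x - 2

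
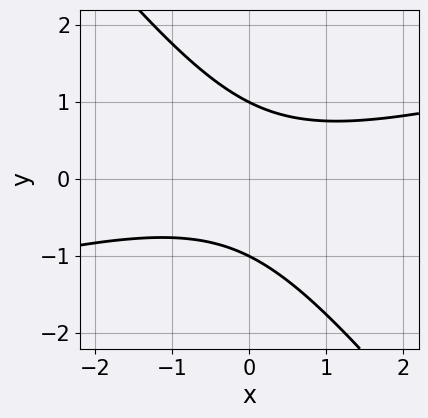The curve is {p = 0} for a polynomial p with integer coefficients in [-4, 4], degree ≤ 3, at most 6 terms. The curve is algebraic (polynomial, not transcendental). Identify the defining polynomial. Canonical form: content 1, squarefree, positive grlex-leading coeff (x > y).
x^2 - 3*x*y - 3*y^2 + 3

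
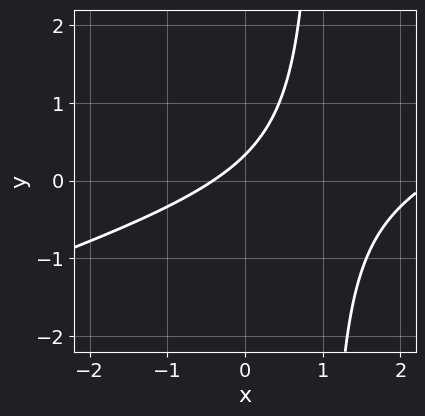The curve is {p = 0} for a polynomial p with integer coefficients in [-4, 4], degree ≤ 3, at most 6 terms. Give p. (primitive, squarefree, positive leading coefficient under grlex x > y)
x^2 - 3*x*y - 2*x + 3*y - 1

(a) Degree: the shape is more complex than any degree-1 curve, so deg p = 2.
(b) Matching integer coefficients to the picture gives p.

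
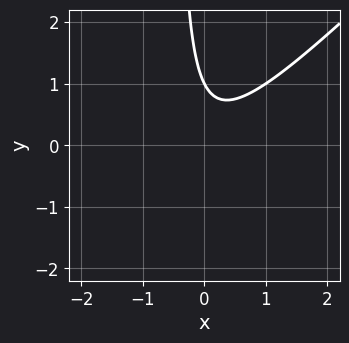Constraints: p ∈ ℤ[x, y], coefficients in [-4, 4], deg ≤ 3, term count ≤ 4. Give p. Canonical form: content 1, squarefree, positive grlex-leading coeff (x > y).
2*x^2 - 2*x*y - y + 1

1. Degree: a generic line meets the curve in up to 2 points, so deg p = 2.
2. Against the integer gridlines: it crosses the y-axis at the gridline y = 1; no x-intercept at any integer in the box.
3. Together with the visible shape, these determine p as stated.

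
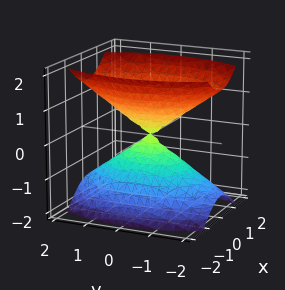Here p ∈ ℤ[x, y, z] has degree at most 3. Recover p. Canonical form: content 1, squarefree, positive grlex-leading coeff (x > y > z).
3*x^2 + y^2 - 2*z^2

The picture has 2 separate pieces. Treating them together as one polynomial.
The degree is 2 — two nappes meeting at a single point; a quadric.
Symmetries: mirror symmetry x ↦ −x ⇒ only even powers of x; the z ↦ −z reflection is a symmetry, so z appears only in even powers; mirror symmetry y ↦ −y ⇒ only even powers of y.
Observable constraints: it crosses the y-axis at the gridline y = 0; one z-axis crossing is at z = 0.
Putting this together gives p.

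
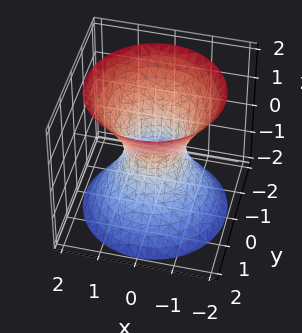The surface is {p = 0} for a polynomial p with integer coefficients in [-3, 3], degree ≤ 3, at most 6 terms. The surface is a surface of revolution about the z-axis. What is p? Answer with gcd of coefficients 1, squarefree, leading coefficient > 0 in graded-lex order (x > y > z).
1. The degree is 2 — the shape is more complex than any degree-1 surface.
2. Symmetry: the surface is invariant under rotation about z: p = q(x² + y², z).
3. Checking where it meets the axes: a circular section at z = 0 has radius between 0 and 1; it misses every integer gridline on the z-axis.
4. The integer polynomial consistent with all of this is the stated p.

3*x^2 + 3*y^2 - 2*z^2 - 2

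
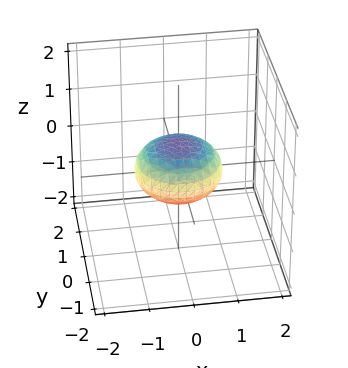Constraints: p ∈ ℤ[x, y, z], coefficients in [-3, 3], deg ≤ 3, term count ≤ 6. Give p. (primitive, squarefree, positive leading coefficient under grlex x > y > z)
1. The degree is 2 — the shape is more complex than any degree-1 surface.
2. Symmetries: every cross-section ⟂ z is a circle, so x, y appear only via x² + y².
3. Observable constraints: a circular section at z = 0 has radius exactly 1; among the integer gridlines, it crosses the y-axis at y ∈ {-1, 1}.
4. Assembling these constraints gives the stated polynomial.

x^2 + y^2 + 2*z^2 - 1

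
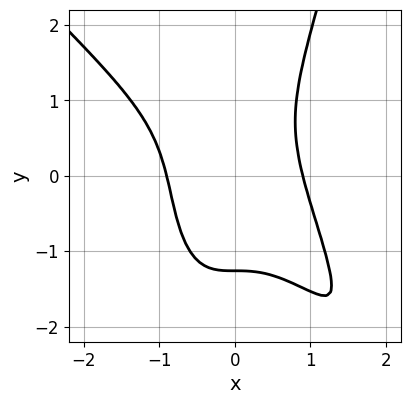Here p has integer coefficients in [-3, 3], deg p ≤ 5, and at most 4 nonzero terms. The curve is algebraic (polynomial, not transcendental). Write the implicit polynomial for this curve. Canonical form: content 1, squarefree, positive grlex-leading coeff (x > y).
3*x^4 + 3*x^3*y - y^3 - 2

1. The degree is 4 — no degree-3 curve has this shape.
2. Matching integer coefficients to the picture gives p.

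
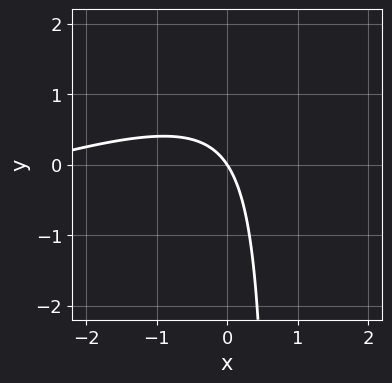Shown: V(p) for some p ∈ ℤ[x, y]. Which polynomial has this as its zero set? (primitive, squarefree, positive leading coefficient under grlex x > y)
deg p = 2.
Reading off the gridlines: one x-axis crossing is at x = 0; it crosses the y-axis at the gridline y = 0.
Assembling these constraints gives the stated polynomial.

x^2 - 3*x*y + 3*x + 2*y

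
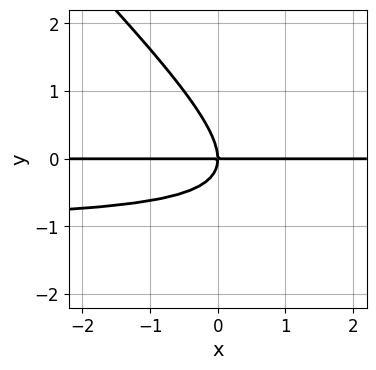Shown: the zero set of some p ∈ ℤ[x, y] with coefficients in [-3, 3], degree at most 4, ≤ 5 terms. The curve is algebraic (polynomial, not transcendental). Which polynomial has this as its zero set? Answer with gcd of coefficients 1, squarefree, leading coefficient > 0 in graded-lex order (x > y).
deg p = 3.
Reading off the gridlines: every point of the x-axis in the box is on the curve; it crosses the y-axis at the gridline y = 0.
Together with the visible shape, these determine p as stated.

x*y^2 + y^3 + x*y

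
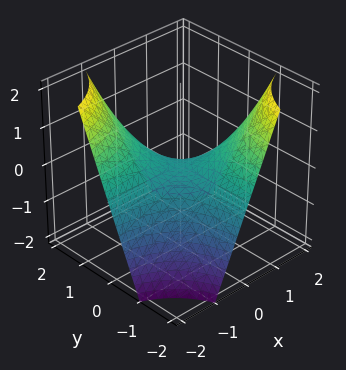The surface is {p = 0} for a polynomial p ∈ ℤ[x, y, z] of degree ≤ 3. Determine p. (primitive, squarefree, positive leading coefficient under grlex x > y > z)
(a) Degree: a saddle surface; a quadric, so deg p = 2.
(b) Against the integer gridlines: every point of the y-axis in the box is on the surface; the visible x-axis segment lies entirely on the surface.
(c) Matching integer coefficients to the picture gives p.

x*y + z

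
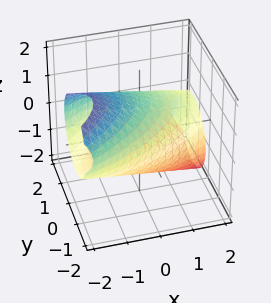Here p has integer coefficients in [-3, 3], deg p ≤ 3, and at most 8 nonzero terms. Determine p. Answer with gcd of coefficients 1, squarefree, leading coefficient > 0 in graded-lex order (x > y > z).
x^2 - 2*x*y + 2*x*z + 2*y^2 + 2*z^2 - 3

(a) deg p = 2. The shape is more complex than any degree-1 surface.
(b) Solving for integer coefficients yields p as stated.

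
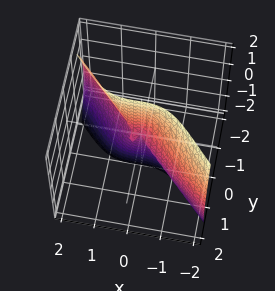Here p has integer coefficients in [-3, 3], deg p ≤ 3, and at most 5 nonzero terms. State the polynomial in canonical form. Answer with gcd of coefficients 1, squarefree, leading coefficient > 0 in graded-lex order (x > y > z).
(a) deg p = 3. A generic line meets the surface in up to 3 points.
(b) From the axis intercepts and sections: it crosses the y-axis at the gridline y = 0; the visible z-axis segment lies entirely on the surface.
(c) These observations pin down the coefficients.

3*x^3 - 2*x*y^2 + 2*y^3 + 3*y*z^2 - x^2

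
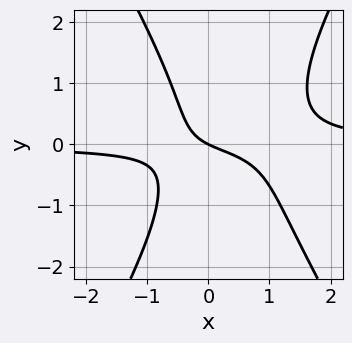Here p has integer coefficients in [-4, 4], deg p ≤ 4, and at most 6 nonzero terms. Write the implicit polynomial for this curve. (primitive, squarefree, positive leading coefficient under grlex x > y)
3*x^2*y - y^3 - 2*x*y - x - 2*y

(a) Degree: the shape is more complex than any degree-2 curve, so deg p = 3.
(b) Against the integer gridlines: it meets the y-axis at y = 0 (among the integer gridlines); it crosses the x-axis at the gridline x = 0.
(c) The integer polynomial consistent with all of this is the stated p.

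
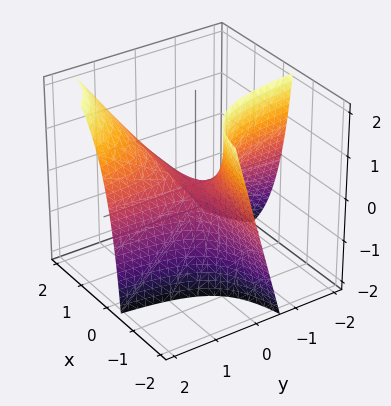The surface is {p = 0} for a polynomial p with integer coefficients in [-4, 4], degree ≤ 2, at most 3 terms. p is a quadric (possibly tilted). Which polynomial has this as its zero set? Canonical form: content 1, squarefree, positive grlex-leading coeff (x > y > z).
(a) The degree is 2 — no degree-1 surface has this shape.
(b) Checking where it meets the axes: the visible x-axis segment lies entirely on the surface; every point of the y-axis in the box is on the surface.
(c) Putting this together gives p.

2*x*y - x*z - z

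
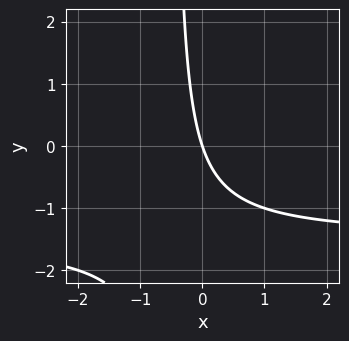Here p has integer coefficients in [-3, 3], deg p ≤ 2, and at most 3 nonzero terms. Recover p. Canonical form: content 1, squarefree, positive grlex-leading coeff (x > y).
deg p = 2.
Reading off the gridlines: one x-axis crossing is at x = 0; one y-axis crossing is at y = 0.
Solving for integer coefficients yields p as stated.

2*x*y + 3*x + y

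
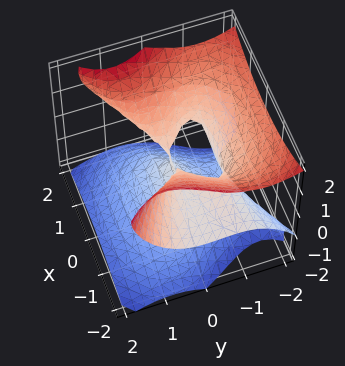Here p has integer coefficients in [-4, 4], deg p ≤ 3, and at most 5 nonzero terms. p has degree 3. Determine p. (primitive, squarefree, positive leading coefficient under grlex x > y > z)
deg p = 3. A generic line meets the surface in up to 3 points.
Against the integer gridlines: one z-axis crossing is at z = 0; every point of the x-axis in the box is on the surface; the y-axis gridline crossings are at y ∈ {-1, 0}.
Together with the visible shape, these determine p as stated.

x^2*z - y^3 + y*z^2 - z^3 - y^2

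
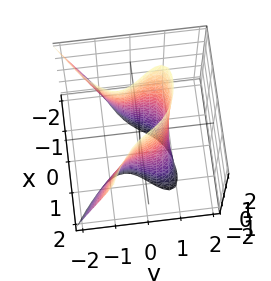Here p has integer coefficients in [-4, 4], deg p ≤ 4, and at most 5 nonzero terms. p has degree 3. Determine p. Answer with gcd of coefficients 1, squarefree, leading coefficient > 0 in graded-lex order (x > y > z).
2*x*y*z + 3*y^3 + 3*x^2 - 2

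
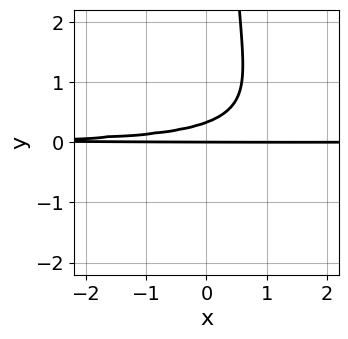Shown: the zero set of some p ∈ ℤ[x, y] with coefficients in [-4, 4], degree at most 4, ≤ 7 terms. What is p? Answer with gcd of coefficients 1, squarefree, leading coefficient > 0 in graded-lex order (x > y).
x^2*y^2 - x*y^3 - 3*x*y^2 + 3*y^2 - y

(a) Degree: no degree-3 curve has this shape, so deg p = 4.
(b) Reading off the gridlines: it crosses the y-axis at the gridline y = 0; the visible x-axis segment lies entirely on the curve.
(c) Assembling these constraints gives the stated polynomial.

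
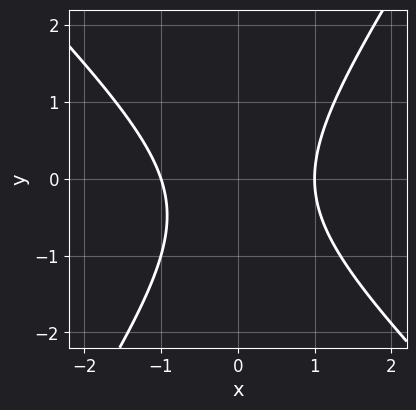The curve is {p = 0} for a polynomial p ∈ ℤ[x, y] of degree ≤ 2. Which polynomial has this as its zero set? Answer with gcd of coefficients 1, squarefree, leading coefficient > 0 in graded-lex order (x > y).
deg p = 2. The shape is more complex than any degree-1 curve.
Observable constraints: no y-intercept at any integer in the box; among the integer gridlines, it crosses the x-axis at x ∈ {-1, 1}.
Together with the visible shape, these determine p as stated.

3*x^2 + x*y - 2*y^2 - y - 3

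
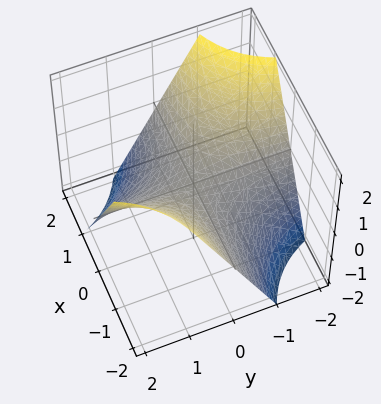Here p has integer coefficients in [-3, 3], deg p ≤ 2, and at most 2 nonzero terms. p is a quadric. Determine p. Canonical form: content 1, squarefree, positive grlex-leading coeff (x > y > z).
x*y + z

(a) deg p = 2. A saddle surface; a quadric.
(b) From the visible intercepts: the visible x-axis segment lies entirely on the surface; one z-axis crossing is at z = 0; the visible y-axis segment lies entirely on the surface.
(c) Putting this together gives p.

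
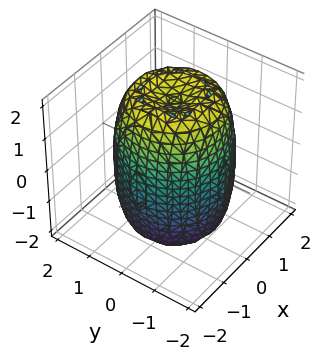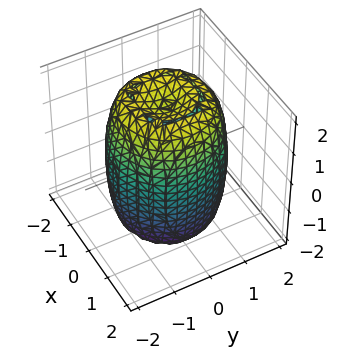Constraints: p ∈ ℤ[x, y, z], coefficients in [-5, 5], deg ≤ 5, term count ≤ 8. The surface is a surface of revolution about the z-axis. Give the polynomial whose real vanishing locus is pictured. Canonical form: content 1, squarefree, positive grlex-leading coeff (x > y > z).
First, deg p = 4. The shape is more complex than any degree-3 surface.
Next, symmetries: rotational symmetry about the z-axis ⇒ p depends on x, y only through x² + y².
Next, from the axis intercepts and sections: a circular section at z = -2 has radius between 0 and 1.
Finally, together with the visible shape, these determine p as stated.

2*x^4 + 4*x^2*y^2 + 2*y^4 - 3*x^2 - 3*y^2 + z^2 - 3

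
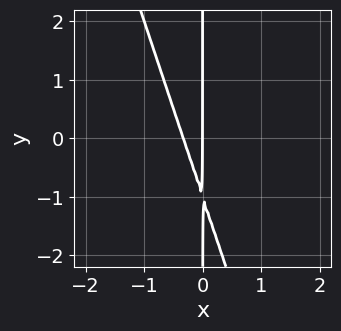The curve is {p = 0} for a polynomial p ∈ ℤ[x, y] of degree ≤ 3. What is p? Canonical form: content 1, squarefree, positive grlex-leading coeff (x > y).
1. The degree is 2 — no degree-1 curve has this shape.
2. Against the integer gridlines: the visible y-axis segment lies entirely on the curve; it crosses the x-axis at the gridline x = 0.
3. These observations pin down the coefficients.

3*x^2 + x*y + x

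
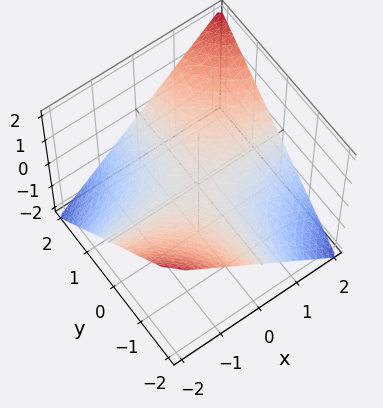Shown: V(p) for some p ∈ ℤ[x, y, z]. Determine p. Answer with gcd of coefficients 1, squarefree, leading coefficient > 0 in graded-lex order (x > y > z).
First, deg p = 2. A saddle surface; a quadric.
Next, observable constraints: every point of the x-axis in the box is on the surface; the visible y-axis segment lies entirely on the surface.
Finally, together with the visible shape, these determine p as stated.

x*y - 2*z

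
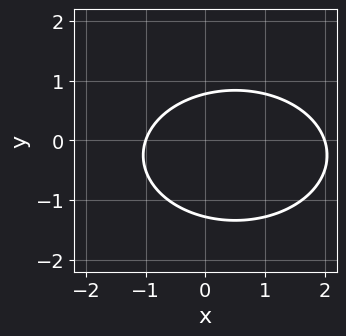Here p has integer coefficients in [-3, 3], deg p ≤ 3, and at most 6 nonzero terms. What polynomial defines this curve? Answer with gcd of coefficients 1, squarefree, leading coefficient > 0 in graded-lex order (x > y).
x^2 + 2*y^2 - x + y - 2

(a) Degree: a generic line meets the curve in up to 2 points, so deg p = 2.
(b) Observable constraints: among the integer gridlines, it crosses the x-axis at x ∈ {-1, 2}.
(c) These observations pin down the coefficients.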